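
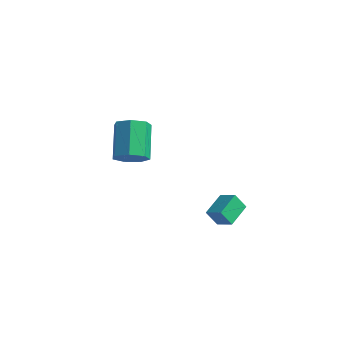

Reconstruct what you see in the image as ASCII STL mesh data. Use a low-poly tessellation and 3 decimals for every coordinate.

solid 
facet normal -0.856 0.125 -0.502
outer loop
vertex 2.806 -0.803 -3.174
vertex 2.791 0.511 -2.822
vertex 3.308 -0.582 -3.975
endloop
endfacet
facet normal 0.011 -0.966 -0.260
outer loop
vertex 4.189 -0.711 -3.458
vertex 2.806 -0.803 -3.174
vertex 3.308 -0.582 -3.975
endloop
endfacet
facet normal -0.856 0.125 -0.502
outer loop
vertex 3.308 -0.582 -3.975
vertex 2.791 0.511 -2.822
vertex 3.293 0.731 -3.623
endloop
endfacet
facet normal 0.517 0.227 -0.825
outer loop
vertex 3.293 0.731 -3.623
vertex 4.189 -0.711 -3.458
vertex 3.308 -0.582 -3.975
endloop
endfacet
facet normal -0.517 -0.227 0.825
outer loop
vertex 2.806 -0.803 -3.174
vertex 3.672 0.382 -2.305
vertex 2.791 0.511 -2.822
endloop
endfacet
facet normal 0.011 -0.966 -0.258
outer loop
vertex 3.687 -0.931 -2.657
vertex 2.806 -0.803 -3.174
vertex 4.189 -0.711 -3.458
endloop
endfacet
facet normal -0.517 -0.227 0.825
outer loop
vertex 3.687 -0.931 -2.657
vertex 3.672 0.382 -2.305
vertex 2.806 -0.803 -3.174
endloop
endfacet
facet normal -0.010 0.966 0.259
outer loop
vertex 2.791 0.511 -2.822
vertex 3.672 0.382 -2.305
vertex 3.293 0.731 -3.623
endloop
endfacet
facet normal 0.517 0.227 -0.825
outer loop
vertex 4.174 0.603 -3.106
vertex 4.189 -0.711 -3.458
vertex 3.293 0.731 -3.623
endloop
endfacet
facet normal -0.012 0.966 0.259
outer loop
vertex 3.293 0.731 -3.623
vertex 3.672 0.382 -2.305
vertex 4.174 0.603 -3.106
endloop
endfacet
facet normal 0.856 -0.125 0.502
outer loop
vertex 4.174 0.603 -3.106
vertex 3.687 -0.931 -2.657
vertex 4.189 -0.711 -3.458
endloop
endfacet
facet normal 0.856 -0.125 0.502
outer loop
vertex 3.672 0.382 -2.305
vertex 3.687 -0.931 -2.657
vertex 4.174 0.603 -3.106
endloop
endfacet
facet normal 0.414 -0.679 -0.606
outer loop
vertex -1.424 0.822 -2.273
vertex -2.164 0.257 -2.146
vertex -2.038 0.919 -2.801
endloop
endfacet
facet normal 0.512 0.725 -0.462
outer loop
vertex -1.424 0.822 -2.273
vertex -2.038 0.919 -2.801
vertex -2.295 2.248 -1.0
endloop
endfacet
facet normal 0.512 0.724 -0.462
outer loop
vertex -2.295 2.248 -1.0
vertex -2.038 0.919 -2.801
vertex -2.909 2.345 -1.529
endloop
endfacet
facet normal -0.415 0.679 0.606
outer loop
vertex -2.295 2.248 -1.0
vertex -2.909 2.345 -1.529
vertex -3.036 1.683 -0.874
endloop
endfacet
facet normal 0.415 -0.678 -0.606
outer loop
vertex -2.038 0.919 -2.801
vertex -2.164 0.257 -2.146
vertex -2.747 0.517 -2.837
endloop
endfacet
facet normal -0.268 0.545 -0.794
outer loop
vertex -2.038 0.919 -2.801
vertex -2.747 0.517 -2.837
vertex -2.909 2.345 -1.529
endloop
endfacet
facet normal -0.270 0.544 -0.794
outer loop
vertex -2.909 2.345 -1.529
vertex -2.747 0.517 -2.837
vertex -3.618 1.943 -1.564
endloop
endfacet
facet normal -0.415 0.679 0.606
outer loop
vertex -2.909 2.345 -1.529
vertex -3.618 1.943 -1.564
vertex -3.036 1.683 -0.874
endloop
endfacet
facet normal 0.415 -0.679 -0.605
outer loop
vertex -2.747 0.517 -2.837
vertex -2.164 0.257 -2.146
vertex -3.017 -0.08 -2.352
endloop
endfacet
facet normal -0.848 -0.046 -0.528
outer loop
vertex -2.747 0.517 -2.837
vertex -3.017 -0.08 -2.352
vertex -3.618 1.943 -1.564
endloop
endfacet
facet normal -0.847 -0.046 -0.529
outer loop
vertex -3.618 1.943 -1.564
vertex -3.017 -0.08 -2.352
vertex -3.888 1.346 -1.08
endloop
endfacet
facet normal -0.415 0.679 0.606
outer loop
vertex -3.618 1.943 -1.564
vertex -3.888 1.346 -1.08
vertex -3.036 1.683 -0.874
endloop
endfacet
facet normal 0.415 -0.679 -0.605
outer loop
vertex -3.017 -0.08 -2.352
vertex -2.164 0.257 -2.146
vertex -2.646 -0.424 -1.712
endloop
endfacet
facet normal -0.788 -0.601 0.134
outer loop
vertex -3.017 -0.08 -2.352
vertex -2.646 -0.424 -1.712
vertex -3.888 1.346 -1.08
endloop
endfacet
facet normal -0.788 -0.601 0.134
outer loop
vertex -3.888 1.346 -1.08
vertex -2.646 -0.424 -1.712
vertex -3.517 1.002 -0.44
endloop
endfacet
facet normal -0.415 0.679 0.606
outer loop
vertex -3.888 1.346 -1.08
vertex -3.517 1.002 -0.44
vertex -3.036 1.683 -0.874
endloop
endfacet
facet normal 0.415 -0.679 -0.605
outer loop
vertex -2.646 -0.424 -1.712
vertex -2.164 0.257 -2.146
vertex -1.912 -0.255 -1.399
endloop
endfacet
facet normal -0.135 -0.704 0.697
outer loop
vertex -2.646 -0.424 -1.712
vertex -1.912 -0.255 -1.399
vertex -3.517 1.002 -0.44
endloop
endfacet
facet normal -0.135 -0.704 0.697
outer loop
vertex -3.517 1.002 -0.44
vertex -1.912 -0.255 -1.399
vertex -2.783 1.171 -0.127
endloop
endfacet
facet normal -0.415 0.679 0.606
outer loop
vertex -3.517 1.002 -0.44
vertex -2.783 1.171 -0.127
vertex -3.036 1.683 -0.874
endloop
endfacet
facet normal 0.415 -0.679 -0.605
outer loop
vertex -1.912 -0.255 -1.399
vertex -2.164 0.257 -2.146
vertex -1.368 0.3 -1.649
endloop
endfacet
facet normal 0.620 -0.277 0.734
outer loop
vertex -1.912 -0.255 -1.399
vertex -1.368 0.3 -1.649
vertex -2.783 1.171 -0.127
endloop
endfacet
facet normal 0.619 -0.277 0.735
outer loop
vertex -2.783 1.171 -0.127
vertex -1.368 0.3 -1.649
vertex -2.239 1.726 -0.376
endloop
endfacet
facet normal -0.415 0.679 0.606
outer loop
vertex -2.783 1.171 -0.127
vertex -2.239 1.726 -0.376
vertex -3.036 1.683 -0.874
endloop
endfacet
facet normal 0.415 -0.679 -0.605
outer loop
vertex -1.368 0.3 -1.649
vertex -2.164 0.257 -2.146
vertex -1.424 0.822 -2.273
endloop
endfacet
facet normal 0.907 0.359 0.219
outer loop
vertex -1.368 0.3 -1.649
vertex -1.424 0.822 -2.273
vertex -2.239 1.726 -0.376
endloop
endfacet
facet normal 0.907 0.359 0.219
outer loop
vertex -2.239 1.726 -0.376
vertex -1.424 0.822 -2.273
vertex -2.295 2.248 -1.0
endloop
endfacet
facet normal -0.415 0.679 0.605
outer loop
vertex -2.239 1.726 -0.376
vertex -2.295 2.248 -1.0
vertex -3.036 1.683 -0.874
endloop
endfacet

endsolid


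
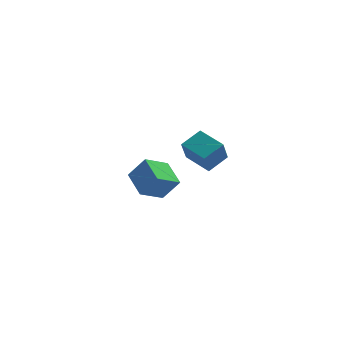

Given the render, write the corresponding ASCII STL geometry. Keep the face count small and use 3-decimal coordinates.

solid 
facet normal -0.663 0.710 0.237
outer loop
vertex 1.906 -3.72 3.147
vertex 2.915 -2.98 3.753
vertex 2.185 -3.02 1.827
endloop
endfacet
facet normal -0.726 -0.532 -0.436
outer loop
vertex 3.305 -4.22 1.427
vertex 1.906 -3.72 3.147
vertex 2.185 -3.02 1.827
endloop
endfacet
facet normal -0.663 0.710 0.237
outer loop
vertex 2.185 -3.02 1.827
vertex 2.915 -2.98 3.753
vertex 3.194 -2.28 2.433
endloop
endfacet
facet normal 0.184 0.461 -0.868
outer loop
vertex 3.194 -2.28 2.433
vertex 3.305 -4.22 1.427
vertex 2.185 -3.02 1.827
endloop
endfacet
facet normal -0.184 -0.461 0.868
outer loop
vertex 1.906 -3.72 3.147
vertex 4.035 -4.18 3.353
vertex 2.915 -2.98 3.753
endloop
endfacet
facet normal -0.726 -0.532 -0.436
outer loop
vertex 3.026 -4.92 2.747
vertex 1.906 -3.72 3.147
vertex 3.305 -4.22 1.427
endloop
endfacet
facet normal -0.184 -0.461 0.868
outer loop
vertex 3.026 -4.92 2.747
vertex 4.035 -4.18 3.353
vertex 1.906 -3.72 3.147
endloop
endfacet
facet normal 0.726 0.532 0.436
outer loop
vertex 2.915 -2.98 3.753
vertex 4.035 -4.18 3.353
vertex 3.194 -2.28 2.433
endloop
endfacet
facet normal 0.184 0.461 -0.868
outer loop
vertex 4.314 -3.48 2.033
vertex 3.305 -4.22 1.427
vertex 3.194 -2.28 2.433
endloop
endfacet
facet normal 0.726 0.532 0.436
outer loop
vertex 3.194 -2.28 2.433
vertex 4.035 -4.18 3.353
vertex 4.314 -3.48 2.033
endloop
endfacet
facet normal 0.663 -0.710 -0.237
outer loop
vertex 4.314 -3.48 2.033
vertex 3.026 -4.92 2.747
vertex 3.305 -4.22 1.427
endloop
endfacet
facet normal 0.663 -0.710 -0.237
outer loop
vertex 4.035 -4.18 3.353
vertex 3.026 -4.92 2.747
vertex 4.314 -3.48 2.033
endloop
endfacet
facet normal -0.586 0.097 -0.805
outer loop
vertex -0.799 3.204 -3.018
vertex 0.481 4.061 -3.847
vertex -0.162 1.618 -3.673
endloop
endfacet
facet normal -0.732 -0.490 0.474
outer loop
vertex 0.799 1.459 -2.353
vertex -0.799 3.204 -3.018
vertex -0.162 1.618 -3.673
endloop
endfacet
facet normal -0.586 0.097 -0.805
outer loop
vertex -0.162 1.618 -3.673
vertex 0.481 4.061 -3.847
vertex 1.118 2.475 -4.502
endloop
endfacet
facet normal 0.348 -0.866 -0.358
outer loop
vertex 1.118 2.475 -4.502
vertex 0.799 1.459 -2.353
vertex -0.162 1.618 -3.673
endloop
endfacet
facet normal -0.348 0.866 0.358
outer loop
vertex -0.799 3.204 -3.018
vertex 1.442 3.902 -2.527
vertex 0.481 4.061 -3.847
endloop
endfacet
facet normal -0.732 -0.490 0.474
outer loop
vertex 0.162 3.045 -1.698
vertex -0.799 3.204 -3.018
vertex 0.799 1.459 -2.353
endloop
endfacet
facet normal -0.348 0.866 0.358
outer loop
vertex 0.162 3.045 -1.698
vertex 1.442 3.902 -2.527
vertex -0.799 3.204 -3.018
endloop
endfacet
facet normal 0.732 0.490 -0.474
outer loop
vertex 0.481 4.061 -3.847
vertex 1.442 3.902 -2.527
vertex 1.118 2.475 -4.502
endloop
endfacet
facet normal 0.348 -0.866 -0.358
outer loop
vertex 2.079 2.316 -3.182
vertex 0.799 1.459 -2.353
vertex 1.118 2.475 -4.502
endloop
endfacet
facet normal 0.732 0.490 -0.474
outer loop
vertex 1.118 2.475 -4.502
vertex 1.442 3.902 -2.527
vertex 2.079 2.316 -3.182
endloop
endfacet
facet normal 0.586 -0.097 0.805
outer loop
vertex 2.079 2.316 -3.182
vertex 0.162 3.045 -1.698
vertex 0.799 1.459 -2.353
endloop
endfacet
facet normal 0.586 -0.097 0.805
outer loop
vertex 1.442 3.902 -2.527
vertex 0.162 3.045 -1.698
vertex 2.079 2.316 -3.182
endloop
endfacet

endsolid


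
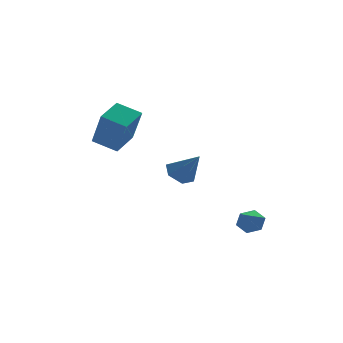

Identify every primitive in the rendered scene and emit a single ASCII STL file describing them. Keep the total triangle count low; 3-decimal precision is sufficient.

solid 
facet normal 0.518 0.602 -0.607
outer loop
vertex 3.587 -1.047 -2.085
vertex 3.284 -1.304 -2.599
vertex 3.032 -0.785 -2.299
endloop
endfacet
facet normal -0.141 0.430 0.892
outer loop
vertex 3.587 -1.047 -2.085
vertex 3.032 -0.785 -2.299
vertex 2.516 -2.196 -1.701
endloop
endfacet
facet normal 0.518 0.602 -0.607
outer loop
vertex 3.032 -0.785 -2.299
vertex 3.284 -1.304 -2.599
vertex 2.729 -1.042 -2.813
endloop
endfacet
facet normal -0.854 0.434 0.287
outer loop
vertex 3.032 -0.785 -2.299
vertex 2.729 -1.042 -2.813
vertex 2.516 -2.196 -1.701
endloop
endfacet
facet normal 0.518 0.602 -0.608
outer loop
vertex 2.729 -1.042 -2.813
vertex 3.284 -1.304 -2.599
vertex 2.98 -1.561 -3.113
endloop
endfacet
facet normal -0.897 -0.209 -0.389
outer loop
vertex 2.729 -1.042 -2.813
vertex 2.98 -1.561 -3.113
vertex 2.516 -2.196 -1.701
endloop
endfacet
facet normal 0.518 0.602 -0.608
outer loop
vertex 2.98 -1.561 -3.113
vertex 3.284 -1.304 -2.599
vertex 3.535 -1.823 -2.899
endloop
endfacet
facet normal -0.227 -0.858 -0.461
outer loop
vertex 2.98 -1.561 -3.113
vertex 3.535 -1.823 -2.899
vertex 2.516 -2.196 -1.701
endloop
endfacet
facet normal 0.518 0.602 -0.608
outer loop
vertex 3.535 -1.823 -2.899
vertex 3.284 -1.304 -2.599
vertex 3.839 -1.566 -2.385
endloop
endfacet
facet normal 0.485 -0.862 0.144
outer loop
vertex 3.535 -1.823 -2.899
vertex 3.839 -1.566 -2.385
vertex 2.516 -2.196 -1.701
endloop
endfacet
facet normal 0.518 0.602 -0.607
outer loop
vertex 3.839 -1.566 -2.385
vertex 3.284 -1.304 -2.599
vertex 3.587 -1.047 -2.085
endloop
endfacet
facet normal 0.528 -0.218 0.821
outer loop
vertex 3.839 -1.566 -2.385
vertex 3.587 -1.047 -2.085
vertex 2.516 -2.196 -1.701
endloop
endfacet
facet normal -0.740 -0.630 -0.234
outer loop
vertex -0.834 2.406 2.24
vertex -1.683 3.237 2.689
vertex -0.966 3.196 0.528
endloop
endfacet
facet normal 0.668 -0.654 -0.354
outer loop
vertex 0.123 4.123 0.871
vertex -0.834 2.406 2.24
vertex -0.966 3.196 0.528
endloop
endfacet
facet normal -0.740 -0.630 -0.234
outer loop
vertex -0.966 3.196 0.528
vertex -1.683 3.237 2.689
vertex -1.815 4.027 0.977
endloop
endfacet
facet normal -0.070 0.418 -0.906
outer loop
vertex -1.815 4.027 0.977
vertex 0.123 4.123 0.871
vertex -0.966 3.196 0.528
endloop
endfacet
facet normal 0.070 -0.418 0.906
outer loop
vertex -0.834 2.406 2.24
vertex -0.594 4.164 3.032
vertex -1.683 3.237 2.689
endloop
endfacet
facet normal 0.668 -0.654 -0.354
outer loop
vertex 0.255 3.333 2.583
vertex -0.834 2.406 2.24
vertex 0.123 4.123 0.871
endloop
endfacet
facet normal 0.070 -0.418 0.906
outer loop
vertex 0.255 3.333 2.583
vertex -0.594 4.164 3.032
vertex -0.834 2.406 2.24
endloop
endfacet
facet normal -0.668 0.654 0.354
outer loop
vertex -1.683 3.237 2.689
vertex -0.594 4.164 3.032
vertex -1.815 4.027 0.977
endloop
endfacet
facet normal -0.070 0.418 -0.906
outer loop
vertex -0.726 4.954 1.32
vertex 0.123 4.123 0.871
vertex -1.815 4.027 0.977
endloop
endfacet
facet normal -0.668 0.654 0.354
outer loop
vertex -1.815 4.027 0.977
vertex -0.594 4.164 3.032
vertex -0.726 4.954 1.32
endloop
endfacet
facet normal 0.740 0.630 0.234
outer loop
vertex -0.726 4.954 1.32
vertex 0.255 3.333 2.583
vertex 0.123 4.123 0.871
endloop
endfacet
facet normal 0.740 0.630 0.234
outer loop
vertex -0.594 4.164 3.032
vertex 0.255 3.333 2.583
vertex -0.726 4.954 1.32
endloop
endfacet
facet normal -0.362 0.521 -0.773
outer loop
vertex 2.138 2.33 -0.813
vertex 1.458 2.006 -0.713
vertex 1.627 2.655 -0.355
endloop
endfacet
facet normal 0.735 0.478 0.481
outer loop
vertex 2.138 2.33 -0.813
vertex 1.627 2.655 -0.355
vertex 2.022 1.194 0.493
endloop
endfacet
facet normal -0.361 0.521 -0.773
outer loop
vertex 1.627 2.655 -0.355
vertex 1.458 2.006 -0.713
vertex 0.946 2.331 -0.255
endloop
endfacet
facet normal -0.100 0.479 0.872
outer loop
vertex 1.627 2.655 -0.355
vertex 0.946 2.331 -0.255
vertex 2.022 1.194 0.493
endloop
endfacet
facet normal -0.361 0.521 -0.773
outer loop
vertex 0.946 2.331 -0.255
vertex 1.458 2.006 -0.713
vertex 0.778 1.683 -0.613
endloop
endfacet
facet normal -0.694 -0.202 0.691
outer loop
vertex 0.946 2.331 -0.255
vertex 0.778 1.683 -0.613
vertex 2.022 1.194 0.493
endloop
endfacet
facet normal -0.361 0.521 -0.773
outer loop
vertex 0.778 1.683 -0.613
vertex 1.458 2.006 -0.713
vertex 1.289 1.358 -1.071
endloop
endfacet
facet normal -0.454 -0.883 0.120
outer loop
vertex 0.778 1.683 -0.613
vertex 1.289 1.358 -1.071
vertex 2.022 1.194 0.493
endloop
endfacet
facet normal -0.361 0.521 -0.773
outer loop
vertex 1.289 1.358 -1.071
vertex 1.458 2.006 -0.713
vertex 1.97 1.681 -1.171
endloop
endfacet
facet normal 0.380 -0.885 -0.271
outer loop
vertex 1.289 1.358 -1.071
vertex 1.97 1.681 -1.171
vertex 2.022 1.194 0.493
endloop
endfacet
facet normal -0.362 0.520 -0.774
outer loop
vertex 1.97 1.681 -1.171
vertex 1.458 2.006 -0.713
vertex 2.138 2.33 -0.813
endloop
endfacet
facet normal 0.975 -0.203 -0.090
outer loop
vertex 1.97 1.681 -1.171
vertex 2.138 2.33 -0.813
vertex 2.022 1.194 0.493
endloop
endfacet

endsolid


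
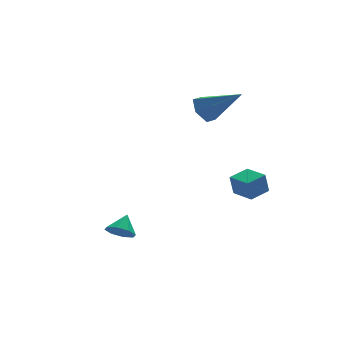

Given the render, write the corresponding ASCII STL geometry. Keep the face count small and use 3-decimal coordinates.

solid 
facet normal -0.497 -0.554 -0.668
outer loop
vertex -1.601 -1.461 -3.346
vertex -2.149 -1.028 -3.297
vertex -1.576 -1.058 -3.699
endloop
endfacet
facet normal 0.998 -0.012 0.057
outer loop
vertex -1.601 -1.461 -3.346
vertex -1.576 -1.058 -3.699
vertex -1.631 -0.452 -2.603
endloop
endfacet
facet normal -0.498 -0.553 -0.668
outer loop
vertex -1.576 -1.058 -3.699
vertex -2.149 -1.028 -3.297
vertex -1.886 -0.638 -3.816
endloop
endfacet
facet normal 0.811 0.528 -0.251
outer loop
vertex -1.576 -1.058 -3.699
vertex -1.886 -0.638 -3.816
vertex -1.631 -0.452 -2.603
endloop
endfacet
facet normal -0.497 -0.554 -0.668
outer loop
vertex -1.886 -0.638 -3.816
vertex -2.149 -1.028 -3.297
vertex -2.351 -0.446 -3.629
endloop
endfacet
facet normal 0.301 0.931 -0.206
outer loop
vertex -1.886 -0.638 -3.816
vertex -2.351 -0.446 -3.629
vertex -1.631 -0.452 -2.603
endloop
endfacet
facet normal -0.498 -0.554 -0.667
outer loop
vertex -2.351 -0.446 -3.629
vertex -2.149 -1.028 -3.297
vertex -2.696 -0.595 -3.248
endloop
endfacet
facet normal -0.230 0.959 0.167
outer loop
vertex -2.351 -0.446 -3.629
vertex -2.696 -0.595 -3.248
vertex -1.631 -0.452 -2.603
endloop
endfacet
facet normal -0.498 -0.553 -0.668
outer loop
vertex -2.696 -0.595 -3.248
vertex -2.149 -1.028 -3.297
vertex -2.721 -0.998 -2.896
endloop
endfacet
facet normal -0.473 0.596 0.649
outer loop
vertex -2.696 -0.595 -3.248
vertex -2.721 -0.998 -2.896
vertex -1.631 -0.452 -2.603
endloop
endfacet
facet normal -0.497 -0.553 -0.668
outer loop
vertex -2.721 -0.998 -2.896
vertex -2.149 -1.028 -3.297
vertex -2.411 -1.418 -2.779
endloop
endfacet
facet normal -0.285 0.056 0.957
outer loop
vertex -2.721 -0.998 -2.896
vertex -2.411 -1.418 -2.779
vertex -1.631 -0.452 -2.603
endloop
endfacet
facet normal -0.497 -0.554 -0.668
outer loop
vertex -2.411 -1.418 -2.779
vertex -2.149 -1.028 -3.297
vertex -1.947 -1.61 -2.965
endloop
endfacet
facet normal 0.222 -0.346 0.912
outer loop
vertex -2.411 -1.418 -2.779
vertex -1.947 -1.61 -2.965
vertex -1.631 -0.452 -2.603
endloop
endfacet
facet normal -0.497 -0.554 -0.668
outer loop
vertex -1.947 -1.61 -2.965
vertex -2.149 -1.028 -3.297
vertex -1.601 -1.461 -3.346
endloop
endfacet
facet normal 0.755 -0.374 0.539
outer loop
vertex -1.947 -1.61 -2.965
vertex -1.601 -1.461 -3.346
vertex -1.631 -0.452 -2.603
endloop
endfacet
facet normal -0.920 -0.335 -0.203
outer loop
vertex 2.926 -2.716 -0.475
vertex 2.545 -1.653 -0.505
vertex 3.128 -2.673 -1.463
endloop
endfacet
facet normal 0.338 -0.941 0.028
outer loop
vertex 4.075 -2.327 -1.255
vertex 2.926 -2.716 -0.475
vertex 3.128 -2.673 -1.463
endloop
endfacet
facet normal -0.920 -0.336 -0.202
outer loop
vertex 3.128 -2.673 -1.463
vertex 2.545 -1.653 -0.505
vertex 2.747 -1.61 -1.494
endloop
endfacet
facet normal 0.199 0.043 -0.979
outer loop
vertex 2.747 -1.61 -1.494
vertex 4.075 -2.327 -1.255
vertex 3.128 -2.673 -1.463
endloop
endfacet
facet normal -0.199 -0.044 0.979
outer loop
vertex 2.926 -2.716 -0.475
vertex 3.492 -1.307 -0.297
vertex 2.545 -1.653 -0.505
endloop
endfacet
facet normal 0.338 -0.941 0.028
outer loop
vertex 3.873 -2.37 -0.266
vertex 2.926 -2.716 -0.475
vertex 4.075 -2.327 -1.255
endloop
endfacet
facet normal -0.200 -0.043 0.979
outer loop
vertex 3.873 -2.37 -0.266
vertex 3.492 -1.307 -0.297
vertex 2.926 -2.716 -0.475
endloop
endfacet
facet normal -0.338 0.941 -0.028
outer loop
vertex 2.545 -1.653 -0.505
vertex 3.492 -1.307 -0.297
vertex 2.747 -1.61 -1.494
endloop
endfacet
facet normal 0.200 0.044 -0.979
outer loop
vertex 3.694 -1.264 -1.285
vertex 4.075 -2.327 -1.255
vertex 2.747 -1.61 -1.494
endloop
endfacet
facet normal -0.338 0.941 -0.028
outer loop
vertex 2.747 -1.61 -1.494
vertex 3.492 -1.307 -0.297
vertex 3.694 -1.264 -1.285
endloop
endfacet
facet normal 0.920 0.335 0.202
outer loop
vertex 3.694 -1.264 -1.285
vertex 3.873 -2.37 -0.266
vertex 4.075 -2.327 -1.255
endloop
endfacet
facet normal 0.920 0.336 0.203
outer loop
vertex 3.492 -1.307 -0.297
vertex 3.873 -2.37 -0.266
vertex 3.694 -1.264 -1.285
endloop
endfacet
facet normal -0.613 0.554 -0.564
outer loop
vertex 3.172 1.658 1.519
vertex 2.683 1.765 2.156
vertex 3.285 2.288 2.015
endloop
endfacet
facet normal 0.931 0.107 -0.348
outer loop
vertex 3.172 1.658 1.519
vertex 3.285 2.288 2.015
vertex 3.977 0.595 3.344
endloop
endfacet
facet normal -0.613 0.555 -0.562
outer loop
vertex 3.285 2.288 2.015
vertex 2.683 1.765 2.156
vertex 2.797 2.394 2.652
endloop
endfacet
facet normal 0.677 0.605 0.418
outer loop
vertex 3.285 2.288 2.015
vertex 2.797 2.394 2.652
vertex 3.977 0.595 3.344
endloop
endfacet
facet normal -0.613 0.555 -0.563
outer loop
vertex 2.797 2.394 2.652
vertex 2.683 1.765 2.156
vertex 2.194 1.871 2.793
endloop
endfacet
facet normal -0.060 0.324 0.944
outer loop
vertex 2.797 2.394 2.652
vertex 2.194 1.871 2.793
vertex 3.977 0.595 3.344
endloop
endfacet
facet normal -0.613 0.554 -0.563
outer loop
vertex 2.194 1.871 2.793
vertex 2.683 1.765 2.156
vertex 2.081 1.241 2.296
endloop
endfacet
facet normal -0.544 -0.457 0.703
outer loop
vertex 2.194 1.871 2.793
vertex 2.081 1.241 2.296
vertex 3.977 0.595 3.344
endloop
endfacet
facet normal -0.613 0.554 -0.563
outer loop
vertex 2.081 1.241 2.296
vertex 2.683 1.765 2.156
vertex 2.57 1.135 1.659
endloop
endfacet
facet normal -0.290 -0.955 -0.064
outer loop
vertex 2.081 1.241 2.296
vertex 2.57 1.135 1.659
vertex 3.977 0.595 3.344
endloop
endfacet
facet normal -0.613 0.554 -0.563
outer loop
vertex 2.57 1.135 1.659
vertex 2.683 1.765 2.156
vertex 3.172 1.658 1.519
endloop
endfacet
facet normal 0.447 -0.673 -0.589
outer loop
vertex 2.57 1.135 1.659
vertex 3.172 1.658 1.519
vertex 3.977 0.595 3.344
endloop
endfacet

endsolid


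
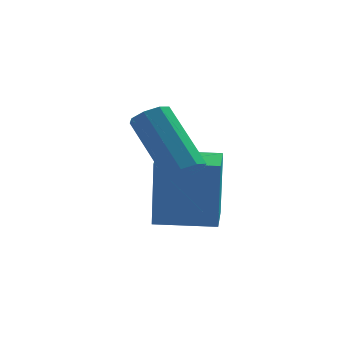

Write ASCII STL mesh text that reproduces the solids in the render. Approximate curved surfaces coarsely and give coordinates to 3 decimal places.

solid 
facet normal 0.446 -0.506 -0.738
outer loop
vertex -1.154 -4.329 0.854
vertex -1.389 -4.045 0.517
vertex -0.954 -4.017 0.761
endloop
endfacet
facet normal 0.725 -0.277 0.630
outer loop
vertex -1.154 -4.329 0.854
vertex -0.954 -4.017 0.761
vertex -1.996 -3.379 2.241
endloop
endfacet
facet normal 0.726 -0.276 0.630
outer loop
vertex -1.996 -3.379 2.241
vertex -0.954 -4.017 0.761
vertex -1.796 -3.066 2.148
endloop
endfacet
facet normal -0.449 0.506 0.737
outer loop
vertex -1.996 -3.379 2.241
vertex -1.796 -3.066 2.148
vertex -2.231 -3.095 1.903
endloop
endfacet
facet normal 0.447 -0.506 -0.738
outer loop
vertex -0.954 -4.017 0.761
vertex -1.389 -4.045 0.517
vertex -1.009 -3.721 0.525
endloop
endfacet
facet normal 0.883 0.382 0.274
outer loop
vertex -0.954 -4.017 0.761
vertex -1.009 -3.721 0.525
vertex -1.796 -3.066 2.148
endloop
endfacet
facet normal 0.883 0.382 0.274
outer loop
vertex -1.796 -3.066 2.148
vertex -1.009 -3.721 0.525
vertex -1.851 -2.77 1.912
endloop
endfacet
facet normal -0.449 0.505 0.737
outer loop
vertex -1.796 -3.066 2.148
vertex -1.851 -2.77 1.912
vertex -2.231 -3.095 1.903
endloop
endfacet
facet normal 0.447 -0.507 -0.737
outer loop
vertex -1.009 -3.721 0.525
vertex -1.389 -4.045 0.517
vertex -1.286 -3.615 0.284
endloop
endfacet
facet normal 0.523 0.817 -0.242
outer loop
vertex -1.009 -3.721 0.525
vertex -1.286 -3.615 0.284
vertex -1.851 -2.77 1.912
endloop
endfacet
facet normal 0.523 0.817 -0.242
outer loop
vertex -1.851 -2.77 1.912
vertex -1.286 -3.615 0.284
vertex -2.128 -2.664 1.671
endloop
endfacet
facet normal -0.449 0.504 0.738
outer loop
vertex -1.851 -2.77 1.912
vertex -2.128 -2.664 1.671
vertex -2.231 -3.095 1.903
endloop
endfacet
facet normal 0.448 -0.507 -0.737
outer loop
vertex -1.286 -3.615 0.284
vertex -1.389 -4.045 0.517
vertex -1.624 -3.761 0.179
endloop
endfacet
facet normal -0.143 0.774 -0.617
outer loop
vertex -1.286 -3.615 0.284
vertex -1.624 -3.761 0.179
vertex -2.128 -2.664 1.671
endloop
endfacet
facet normal -0.145 0.773 -0.617
outer loop
vertex -2.128 -2.664 1.671
vertex -1.624 -3.761 0.179
vertex -2.466 -2.811 1.566
endloop
endfacet
facet normal -0.449 0.504 0.738
outer loop
vertex -2.128 -2.664 1.671
vertex -2.466 -2.811 1.566
vertex -2.231 -3.095 1.903
endloop
endfacet
facet normal 0.449 -0.506 -0.737
outer loop
vertex -1.624 -3.761 0.179
vertex -1.389 -4.045 0.517
vertex -1.824 -4.074 0.272
endloop
endfacet
facet normal -0.726 0.277 -0.630
outer loop
vertex -1.624 -3.761 0.179
vertex -1.824 -4.074 0.272
vertex -2.466 -2.811 1.566
endloop
endfacet
facet normal -0.725 0.277 -0.630
outer loop
vertex -2.466 -2.811 1.566
vertex -1.824 -4.074 0.272
vertex -2.666 -3.123 1.659
endloop
endfacet
facet normal -0.446 0.506 0.738
outer loop
vertex -2.466 -2.811 1.566
vertex -2.666 -3.123 1.659
vertex -2.231 -3.095 1.903
endloop
endfacet
facet normal 0.449 -0.505 -0.737
outer loop
vertex -1.824 -4.074 0.272
vertex -1.389 -4.045 0.517
vertex -1.769 -4.37 0.508
endloop
endfacet
facet normal -0.883 -0.382 -0.274
outer loop
vertex -1.824 -4.074 0.272
vertex -1.769 -4.37 0.508
vertex -2.666 -3.123 1.659
endloop
endfacet
facet normal -0.883 -0.382 -0.274
outer loop
vertex -2.666 -3.123 1.659
vertex -1.769 -4.37 0.508
vertex -2.611 -3.419 1.895
endloop
endfacet
facet normal -0.447 0.506 0.738
outer loop
vertex -2.666 -3.123 1.659
vertex -2.611 -3.419 1.895
vertex -2.231 -3.095 1.903
endloop
endfacet
facet normal 0.449 -0.504 -0.738
outer loop
vertex -1.769 -4.37 0.508
vertex -1.389 -4.045 0.517
vertex -1.492 -4.476 0.749
endloop
endfacet
facet normal -0.523 -0.817 0.242
outer loop
vertex -1.769 -4.37 0.508
vertex -1.492 -4.476 0.749
vertex -2.611 -3.419 1.895
endloop
endfacet
facet normal -0.523 -0.817 0.242
outer loop
vertex -2.611 -3.419 1.895
vertex -1.492 -4.476 0.749
vertex -2.334 -3.525 2.136
endloop
endfacet
facet normal -0.447 0.507 0.737
outer loop
vertex -2.611 -3.419 1.895
vertex -2.334 -3.525 2.136
vertex -2.231 -3.095 1.903
endloop
endfacet
facet normal 0.449 -0.504 -0.738
outer loop
vertex -1.492 -4.476 0.749
vertex -1.389 -4.045 0.517
vertex -1.154 -4.329 0.854
endloop
endfacet
facet normal 0.144 -0.773 0.618
outer loop
vertex -1.492 -4.476 0.749
vertex -1.154 -4.329 0.854
vertex -2.334 -3.525 2.136
endloop
endfacet
facet normal 0.143 -0.774 0.617
outer loop
vertex -2.334 -3.525 2.136
vertex -1.154 -4.329 0.854
vertex -1.996 -3.379 2.241
endloop
endfacet
facet normal -0.448 0.507 0.737
outer loop
vertex -2.334 -3.525 2.136
vertex -1.996 -3.379 2.241
vertex -2.231 -3.095 1.903
endloop
endfacet
facet normal -0.999 0.038 0.025
outer loop
vertex -2.142 -3.157 0.443
vertex -2.1 -2.048 0.454
vertex -2.188 -3.137 -1.437
endloop
endfacet
facet normal -0.037 -0.999 -0.010
outer loop
vertex -0.7 -3.192 -1.474
vertex -2.142 -3.157 0.443
vertex -2.188 -3.137 -1.437
endloop
endfacet
facet normal -0.999 0.037 0.025
outer loop
vertex -2.188 -3.137 -1.437
vertex -2.1 -2.048 0.454
vertex -2.147 -2.028 -1.425
endloop
endfacet
facet normal -0.024 0.012 -1.000
outer loop
vertex -2.147 -2.028 -1.425
vertex -0.7 -3.192 -1.474
vertex -2.188 -3.137 -1.437
endloop
endfacet
facet normal 0.024 -0.011 1.000
outer loop
vertex -2.142 -3.157 0.443
vertex -0.612 -2.103 0.417
vertex -2.1 -2.048 0.454
endloop
endfacet
facet normal -0.037 -0.999 -0.010
outer loop
vertex -0.653 -3.212 0.405
vertex -2.142 -3.157 0.443
vertex -0.7 -3.192 -1.474
endloop
endfacet
facet normal 0.025 -0.012 1.000
outer loop
vertex -0.653 -3.212 0.405
vertex -0.612 -2.103 0.417
vertex -2.142 -3.157 0.443
endloop
endfacet
facet normal 0.037 0.999 0.010
outer loop
vertex -2.1 -2.048 0.454
vertex -0.612 -2.103 0.417
vertex -2.147 -2.028 -1.425
endloop
endfacet
facet normal -0.025 0.011 -1.000
outer loop
vertex -0.658 -2.083 -1.463
vertex -0.7 -3.192 -1.474
vertex -2.147 -2.028 -1.425
endloop
endfacet
facet normal 0.037 0.999 0.010
outer loop
vertex -2.147 -2.028 -1.425
vertex -0.612 -2.103 0.417
vertex -0.658 -2.083 -1.463
endloop
endfacet
facet normal 0.999 -0.038 -0.025
outer loop
vertex -0.658 -2.083 -1.463
vertex -0.653 -3.212 0.405
vertex -0.7 -3.192 -1.474
endloop
endfacet
facet normal 0.999 -0.037 -0.025
outer loop
vertex -0.612 -2.103 0.417
vertex -0.653 -3.212 0.405
vertex -0.658 -2.083 -1.463
endloop
endfacet

endsolid


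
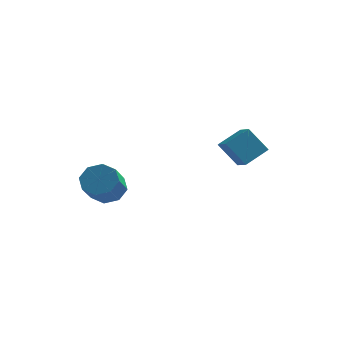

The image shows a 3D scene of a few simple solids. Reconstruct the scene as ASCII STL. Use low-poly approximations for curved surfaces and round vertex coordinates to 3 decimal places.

solid 
facet normal -0.510 0.763 -0.398
outer loop
vertex 3.158 3.253 0.103
vertex 4.114 3.242 -1.143
vertex 2.271 2.309 -0.571
endloop
endfacet
facet normal -0.610 0.007 0.793
outer loop
vertex 2.826 1.478 -0.137
vertex 3.158 3.253 0.103
vertex 2.271 2.309 -0.571
endloop
endfacet
facet normal -0.510 0.763 -0.397
outer loop
vertex 2.271 2.309 -0.571
vertex 4.114 3.242 -1.143
vertex 3.227 2.299 -1.816
endloop
endfacet
facet normal -0.608 -0.647 -0.461
outer loop
vertex 3.227 2.299 -1.816
vertex 2.826 1.478 -0.137
vertex 2.271 2.309 -0.571
endloop
endfacet
facet normal 0.608 0.647 0.461
outer loop
vertex 3.158 3.253 0.103
vertex 4.669 2.411 -0.709
vertex 4.114 3.242 -1.143
endloop
endfacet
facet normal -0.609 0.007 0.793
outer loop
vertex 3.713 2.421 0.536
vertex 3.158 3.253 0.103
vertex 2.826 1.478 -0.137
endloop
endfacet
facet normal 0.608 0.646 0.462
outer loop
vertex 3.713 2.421 0.536
vertex 4.669 2.411 -0.709
vertex 3.158 3.253 0.103
endloop
endfacet
facet normal 0.609 -0.007 -0.793
outer loop
vertex 4.114 3.242 -1.143
vertex 4.669 2.411 -0.709
vertex 3.227 2.299 -1.816
endloop
endfacet
facet normal -0.608 -0.646 -0.461
outer loop
vertex 3.782 1.467 -1.383
vertex 2.826 1.478 -0.137
vertex 3.227 2.299 -1.816
endloop
endfacet
facet normal 0.609 -0.006 -0.793
outer loop
vertex 3.227 2.299 -1.816
vertex 4.669 2.411 -0.709
vertex 3.782 1.467 -1.383
endloop
endfacet
facet normal 0.510 -0.763 0.398
outer loop
vertex 3.782 1.467 -1.383
vertex 3.713 2.421 0.536
vertex 2.826 1.478 -0.137
endloop
endfacet
facet normal 0.510 -0.763 0.398
outer loop
vertex 4.669 2.411 -0.709
vertex 3.713 2.421 0.536
vertex 3.782 1.467 -1.383
endloop
endfacet
facet normal 0.036 0.754 -0.656
outer loop
vertex -1.365 -2.075 -2.627
vertex -2.021 -1.616 -2.135
vertex -1.082 -1.649 -2.122
endloop
endfacet
facet normal 0.919 -0.283 -0.276
outer loop
vertex -1.365 -2.075 -2.627
vertex -1.082 -1.649 -2.122
vertex -1.423 -3.304 -1.557
endloop
endfacet
facet normal 0.918 -0.284 -0.277
outer loop
vertex -1.423 -3.304 -1.557
vertex -1.082 -1.649 -2.122
vertex -1.139 -2.877 -1.052
endloop
endfacet
facet normal -0.036 -0.753 0.657
outer loop
vertex -1.423 -3.304 -1.557
vertex -1.139 -2.877 -1.052
vertex -2.079 -2.844 -1.065
endloop
endfacet
facet normal 0.036 0.753 -0.657
outer loop
vertex -1.082 -1.649 -2.122
vertex -2.021 -1.616 -2.135
vertex -1.349 -1.203 -1.625
endloop
endfacet
facet normal 0.928 0.220 0.301
outer loop
vertex -1.082 -1.649 -2.122
vertex -1.349 -1.203 -1.625
vertex -1.139 -2.877 -1.052
endloop
endfacet
facet normal 0.928 0.219 0.301
outer loop
vertex -1.139 -2.877 -1.052
vertex -1.349 -1.203 -1.625
vertex -1.406 -2.431 -0.554
endloop
endfacet
facet normal -0.036 -0.754 0.656
outer loop
vertex -1.139 -2.877 -1.052
vertex -1.406 -2.431 -0.554
vertex -2.079 -2.844 -1.065
endloop
endfacet
facet normal 0.035 0.754 -0.656
outer loop
vertex -1.349 -1.203 -1.625
vertex -2.021 -1.616 -2.135
vertex -2.01 -0.999 -1.426
endloop
endfacet
facet normal 0.394 0.594 0.702
outer loop
vertex -1.349 -1.203 -1.625
vertex -2.01 -0.999 -1.426
vertex -1.406 -2.431 -0.554
endloop
endfacet
facet normal 0.393 0.593 0.702
outer loop
vertex -1.406 -2.431 -0.554
vertex -2.01 -0.999 -1.426
vertex -2.067 -2.227 -0.356
endloop
endfacet
facet normal -0.036 -0.754 0.656
outer loop
vertex -1.406 -2.431 -0.554
vertex -2.067 -2.227 -0.356
vertex -2.079 -2.844 -1.065
endloop
endfacet
facet normal 0.036 0.754 -0.656
outer loop
vertex -2.01 -0.999 -1.426
vertex -2.021 -1.616 -2.135
vertex -2.677 -1.156 -1.643
endloop
endfacet
facet normal -0.371 0.620 0.692
outer loop
vertex -2.01 -0.999 -1.426
vertex -2.677 -1.156 -1.643
vertex -2.067 -2.227 -0.356
endloop
endfacet
facet normal -0.371 0.620 0.692
outer loop
vertex -2.067 -2.227 -0.356
vertex -2.677 -1.156 -1.643
vertex -2.735 -2.385 -0.573
endloop
endfacet
facet normal -0.035 -0.754 0.656
outer loop
vertex -2.067 -2.227 -0.356
vertex -2.735 -2.385 -0.573
vertex -2.079 -2.844 -1.065
endloop
endfacet
facet normal 0.036 0.753 -0.657
outer loop
vertex -2.677 -1.156 -1.643
vertex -2.021 -1.616 -2.135
vertex -2.961 -1.583 -2.148
endloop
endfacet
facet normal -0.918 0.284 0.276
outer loop
vertex -2.677 -1.156 -1.643
vertex -2.961 -1.583 -2.148
vertex -2.735 -2.385 -0.573
endloop
endfacet
facet normal -0.919 0.283 0.276
outer loop
vertex -2.735 -2.385 -0.573
vertex -2.961 -1.583 -2.148
vertex -3.018 -2.811 -1.078
endloop
endfacet
facet normal -0.036 -0.754 0.656
outer loop
vertex -2.735 -2.385 -0.573
vertex -3.018 -2.811 -1.078
vertex -2.079 -2.844 -1.065
endloop
endfacet
facet normal 0.036 0.754 -0.656
outer loop
vertex -2.961 -1.583 -2.148
vertex -2.021 -1.616 -2.135
vertex -2.694 -2.029 -2.646
endloop
endfacet
facet normal -0.928 -0.219 -0.301
outer loop
vertex -2.961 -1.583 -2.148
vertex -2.694 -2.029 -2.646
vertex -3.018 -2.811 -1.078
endloop
endfacet
facet normal -0.928 -0.220 -0.301
outer loop
vertex -3.018 -2.811 -1.078
vertex -2.694 -2.029 -2.646
vertex -2.751 -3.257 -1.575
endloop
endfacet
facet normal -0.036 -0.753 0.657
outer loop
vertex -3.018 -2.811 -1.078
vertex -2.751 -3.257 -1.575
vertex -2.079 -2.844 -1.065
endloop
endfacet
facet normal 0.036 0.754 -0.656
outer loop
vertex -2.694 -2.029 -2.646
vertex -2.021 -1.616 -2.135
vertex -2.033 -2.233 -2.844
endloop
endfacet
facet normal -0.393 -0.594 -0.702
outer loop
vertex -2.694 -2.029 -2.646
vertex -2.033 -2.233 -2.844
vertex -2.751 -3.257 -1.575
endloop
endfacet
facet normal -0.394 -0.593 -0.702
outer loop
vertex -2.751 -3.257 -1.575
vertex -2.033 -2.233 -2.844
vertex -2.09 -3.461 -1.774
endloop
endfacet
facet normal -0.035 -0.754 0.656
outer loop
vertex -2.751 -3.257 -1.575
vertex -2.09 -3.461 -1.774
vertex -2.079 -2.844 -1.065
endloop
endfacet
facet normal 0.035 0.754 -0.656
outer loop
vertex -2.033 -2.233 -2.844
vertex -2.021 -1.616 -2.135
vertex -1.365 -2.075 -2.627
endloop
endfacet
facet normal 0.371 -0.620 -0.691
outer loop
vertex -2.033 -2.233 -2.844
vertex -1.365 -2.075 -2.627
vertex -2.09 -3.461 -1.774
endloop
endfacet
facet normal 0.371 -0.620 -0.692
outer loop
vertex -2.09 -3.461 -1.774
vertex -1.365 -2.075 -2.627
vertex -1.423 -3.304 -1.557
endloop
endfacet
facet normal -0.036 -0.754 0.656
outer loop
vertex -2.09 -3.461 -1.774
vertex -1.423 -3.304 -1.557
vertex -2.079 -2.844 -1.065
endloop
endfacet

endsolid


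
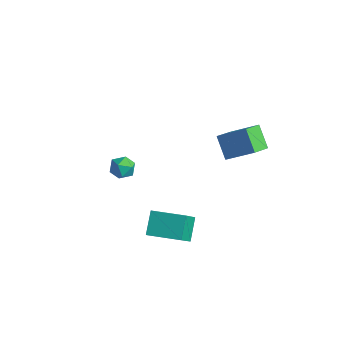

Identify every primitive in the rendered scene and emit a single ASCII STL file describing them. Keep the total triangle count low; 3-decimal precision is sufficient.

solid 
facet normal -0.893 -0.443 -0.082
outer loop
vertex 2.425 -4.035 0.37
vertex 1.984 -2.877 -1.096
vertex 2.972 -4.97 -0.533
endloop
endfacet
facet normal 0.230 -0.603 0.764
outer loop
vertex 4.596 -4.163 -0.384
vertex 2.425 -4.035 0.37
vertex 2.972 -4.97 -0.533
endloop
endfacet
facet normal -0.893 -0.443 -0.082
outer loop
vertex 2.972 -4.97 -0.533
vertex 1.984 -2.877 -1.096
vertex 2.531 -3.812 -1.999
endloop
endfacet
facet normal 0.388 -0.663 -0.640
outer loop
vertex 2.531 -3.812 -1.999
vertex 4.596 -4.163 -0.384
vertex 2.972 -4.97 -0.533
endloop
endfacet
facet normal -0.388 0.663 0.640
outer loop
vertex 2.425 -4.035 0.37
vertex 3.608 -2.07 -0.947
vertex 1.984 -2.877 -1.096
endloop
endfacet
facet normal 0.230 -0.603 0.764
outer loop
vertex 4.049 -3.228 0.519
vertex 2.425 -4.035 0.37
vertex 4.596 -4.163 -0.384
endloop
endfacet
facet normal -0.388 0.663 0.640
outer loop
vertex 4.049 -3.228 0.519
vertex 3.608 -2.07 -0.947
vertex 2.425 -4.035 0.37
endloop
endfacet
facet normal -0.230 0.603 -0.764
outer loop
vertex 1.984 -2.877 -1.096
vertex 3.608 -2.07 -0.947
vertex 2.531 -3.812 -1.999
endloop
endfacet
facet normal 0.388 -0.663 -0.640
outer loop
vertex 4.155 -3.005 -1.85
vertex 4.596 -4.163 -0.384
vertex 2.531 -3.812 -1.999
endloop
endfacet
facet normal -0.230 0.603 -0.764
outer loop
vertex 2.531 -3.812 -1.999
vertex 3.608 -2.07 -0.947
vertex 4.155 -3.005 -1.85
endloop
endfacet
facet normal 0.893 0.443 0.082
outer loop
vertex 4.155 -3.005 -1.85
vertex 4.049 -3.228 0.519
vertex 4.596 -4.163 -0.384
endloop
endfacet
facet normal 0.893 0.443 0.082
outer loop
vertex 3.608 -2.07 -0.947
vertex 4.049 -3.228 0.519
vertex 4.155 -3.005 -1.85
endloop
endfacet
facet normal 0.445 0.656 0.609
outer loop
vertex -1.719 -0.912 -1.095
vertex -2.037 -1.259 -0.489
vertex -1.35 -1.487 -0.745
endloop
endfacet
facet normal 0.835 0.549 0.022
outer loop
vertex -1.719 -0.912 -1.095
vertex -1.35 -1.487 -0.745
vertex -1.357 -1.446 -1.512
endloop
endfacet
facet normal 0.434 0.719 -0.544
outer loop
vertex -1.719 -0.912 -1.095
vertex -1.357 -1.446 -1.512
vertex -2.048 -1.193 -1.729
endloop
endfacet
facet normal -0.204 0.930 -0.306
outer loop
vertex -1.719 -0.912 -1.095
vertex -2.048 -1.193 -1.729
vertex -2.469 -1.077 -1.097
endloop
endfacet
facet normal -0.197 0.892 0.407
outer loop
vertex -1.719 -0.912 -1.095
vertex -2.469 -1.077 -1.097
vertex -2.037 -1.259 -0.489
endloop
endfacet
facet normal 0.989 -0.146 -0.017
outer loop
vertex -1.357 -1.446 -1.512
vertex -1.35 -1.487 -0.745
vertex -1.451 -2.123 -1.163
endloop
endfacet
facet normal 0.357 0.026 0.934
outer loop
vertex -1.35 -1.487 -0.745
vertex -2.037 -1.259 -0.489
vertex -1.872 -2.007 -0.531
endloop
endfacet
facet normal -0.682 0.408 0.607
outer loop
vertex -2.037 -1.259 -0.489
vertex -2.469 -1.077 -1.097
vertex -2.563 -1.754 -0.748
endloop
endfacet
facet normal -0.692 0.470 -0.548
outer loop
vertex -2.469 -1.077 -1.097
vertex -2.048 -1.193 -1.729
vertex -2.57 -1.713 -1.515
endloop
endfacet
facet normal 0.339 0.127 -0.932
outer loop
vertex -2.048 -1.193 -1.729
vertex -1.357 -1.446 -1.512
vertex -1.883 -1.941 -1.771
endloop
endfacet
facet normal 0.204 -0.930 0.306
outer loop
vertex -2.201 -2.288 -1.165
vertex -1.451 -2.123 -1.163
vertex -1.872 -2.007 -0.531
endloop
endfacet
facet normal -0.434 -0.719 0.544
outer loop
vertex -2.201 -2.288 -1.165
vertex -1.872 -2.007 -0.531
vertex -2.563 -1.754 -0.748
endloop
endfacet
facet normal -0.835 -0.549 -0.022
outer loop
vertex -2.201 -2.288 -1.165
vertex -2.563 -1.754 -0.748
vertex -2.57 -1.713 -1.515
endloop
endfacet
facet normal -0.445 -0.656 -0.609
outer loop
vertex -2.201 -2.288 -1.165
vertex -2.57 -1.713 -1.515
vertex -1.883 -1.941 -1.771
endloop
endfacet
facet normal 0.197 -0.892 -0.407
outer loop
vertex -2.201 -2.288 -1.165
vertex -1.883 -1.941 -1.771
vertex -1.451 -2.123 -1.163
endloop
endfacet
facet normal 0.692 -0.470 0.548
outer loop
vertex -1.872 -2.007 -0.531
vertex -1.451 -2.123 -1.163
vertex -1.35 -1.487 -0.745
endloop
endfacet
facet normal -0.339 -0.127 0.932
outer loop
vertex -2.563 -1.754 -0.748
vertex -1.872 -2.007 -0.531
vertex -2.037 -1.259 -0.489
endloop
endfacet
facet normal -0.989 0.146 0.017
outer loop
vertex -2.57 -1.713 -1.515
vertex -2.563 -1.754 -0.748
vertex -2.469 -1.077 -1.097
endloop
endfacet
facet normal -0.357 -0.026 -0.934
outer loop
vertex -1.883 -1.941 -1.771
vertex -2.57 -1.713 -1.515
vertex -2.048 -1.193 -1.729
endloop
endfacet
facet normal 0.682 -0.408 -0.607
outer loop
vertex -1.451 -2.123 -1.163
vertex -1.883 -1.941 -1.771
vertex -1.357 -1.446 -1.512
endloop
endfacet
facet normal -0.728 -0.407 -0.552
outer loop
vertex 1.714 1.609 1.792
vertex 1.543 2.858 1.095
vertex 2.707 1.188 0.793
endloop
endfacet
facet normal 0.119 -0.867 0.484
outer loop
vertex 4.017 1.922 1.785
vertex 1.714 1.609 1.792
vertex 2.707 1.188 0.793
endloop
endfacet
facet normal -0.728 -0.408 -0.551
outer loop
vertex 2.707 1.188 0.793
vertex 1.543 2.858 1.095
vertex 2.536 2.436 0.096
endloop
endfacet
facet normal 0.675 -0.287 -0.679
outer loop
vertex 2.536 2.436 0.096
vertex 4.017 1.922 1.785
vertex 2.707 1.188 0.793
endloop
endfacet
facet normal -0.675 0.287 0.680
outer loop
vertex 1.714 1.609 1.792
vertex 2.853 3.592 2.087
vertex 1.543 2.858 1.095
endloop
endfacet
facet normal 0.119 -0.867 0.485
outer loop
vertex 3.024 2.344 2.784
vertex 1.714 1.609 1.792
vertex 4.017 1.922 1.785
endloop
endfacet
facet normal -0.675 0.287 0.679
outer loop
vertex 3.024 2.344 2.784
vertex 2.853 3.592 2.087
vertex 1.714 1.609 1.792
endloop
endfacet
facet normal -0.119 0.867 -0.484
outer loop
vertex 1.543 2.858 1.095
vertex 2.853 3.592 2.087
vertex 2.536 2.436 0.096
endloop
endfacet
facet normal 0.675 -0.287 -0.679
outer loop
vertex 3.846 3.171 1.088
vertex 4.017 1.922 1.785
vertex 2.536 2.436 0.096
endloop
endfacet
facet normal -0.120 0.867 -0.484
outer loop
vertex 2.536 2.436 0.096
vertex 2.853 3.592 2.087
vertex 3.846 3.171 1.088
endloop
endfacet
facet normal 0.728 0.407 0.551
outer loop
vertex 3.846 3.171 1.088
vertex 3.024 2.344 2.784
vertex 4.017 1.922 1.785
endloop
endfacet
facet normal 0.728 0.408 0.552
outer loop
vertex 2.853 3.592 2.087
vertex 3.024 2.344 2.784
vertex 3.846 3.171 1.088
endloop
endfacet

endsolid


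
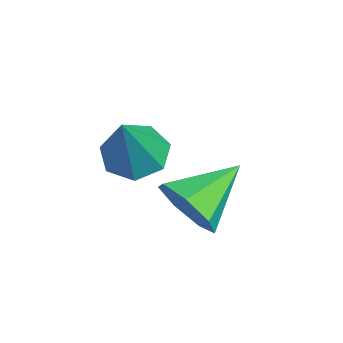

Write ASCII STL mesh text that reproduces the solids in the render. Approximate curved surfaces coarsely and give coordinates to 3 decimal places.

solid 
facet normal 0.373 -0.830 -0.415
outer loop
vertex 2.34 -1.853 -2.744
vertex 1.812 -1.708 -3.509
vertex 2.684 -1.405 -3.332
endloop
endfacet
facet normal 0.579 0.449 0.681
outer loop
vertex 2.34 -1.853 -2.744
vertex 2.684 -1.405 -3.332
vertex 1.168 -0.272 -2.791
endloop
endfacet
facet normal 0.373 -0.830 -0.414
outer loop
vertex 2.684 -1.405 -3.332
vertex 1.812 -1.708 -3.509
vertex 2.373 -1.185 -4.053
endloop
endfacet
facet normal 0.596 0.803 -0.012
outer loop
vertex 2.684 -1.405 -3.332
vertex 2.373 -1.185 -4.053
vertex 1.168 -0.272 -2.791
endloop
endfacet
facet normal 0.372 -0.830 -0.414
outer loop
vertex 2.373 -1.185 -4.053
vertex 1.812 -1.708 -3.509
vertex 1.639 -1.359 -4.364
endloop
endfacet
facet normal 0.041 0.828 -0.560
outer loop
vertex 2.373 -1.185 -4.053
vertex 1.639 -1.359 -4.364
vertex 1.168 -0.272 -2.791
endloop
endfacet
facet normal 0.373 -0.830 -0.414
outer loop
vertex 1.639 -1.359 -4.364
vertex 1.812 -1.708 -3.509
vertex 1.036 -1.796 -4.031
endloop
endfacet
facet normal -0.668 0.504 -0.548
outer loop
vertex 1.639 -1.359 -4.364
vertex 1.036 -1.796 -4.031
vertex 1.168 -0.272 -2.791
endloop
endfacet
facet normal 0.373 -0.830 -0.415
outer loop
vertex 1.036 -1.796 -4.031
vertex 1.812 -1.708 -3.509
vertex 1.018 -2.167 -3.305
endloop
endfacet
facet normal -0.997 0.075 0.014
outer loop
vertex 1.036 -1.796 -4.031
vertex 1.018 -2.167 -3.305
vertex 1.168 -0.272 -2.791
endloop
endfacet
facet normal 0.373 -0.830 -0.414
outer loop
vertex 1.018 -2.167 -3.305
vertex 1.812 -1.708 -3.509
vertex 1.598 -2.192 -2.732
endloop
endfacet
facet normal -0.699 -0.135 0.702
outer loop
vertex 1.018 -2.167 -3.305
vertex 1.598 -2.192 -2.732
vertex 1.168 -0.272 -2.791
endloop
endfacet
facet normal 0.373 -0.830 -0.415
outer loop
vertex 1.598 -2.192 -2.732
vertex 1.812 -1.708 -3.509
vertex 2.34 -1.853 -2.744
endloop
endfacet
facet normal 0.002 0.031 1.000
outer loop
vertex 1.598 -2.192 -2.732
vertex 2.34 -1.853 -2.744
vertex 1.168 -0.272 -2.791
endloop
endfacet
facet normal -0.460 0.244 -0.854
outer loop
vertex 1.236 -2.087 -2.506
vertex 0.601 -2.602 -2.311
vertex 0.691 -1.787 -2.127
endloop
endfacet
facet normal 0.608 0.739 0.290
outer loop
vertex 1.236 -2.087 -2.506
vertex 0.691 -1.787 -2.127
vertex 1.539 -3.098 -0.569
endloop
endfacet
facet normal -0.459 0.244 -0.854
outer loop
vertex 0.691 -1.787 -2.127
vertex 0.601 -2.602 -2.311
vertex 0.078 -2.1 -1.887
endloop
endfacet
facet normal -0.109 0.731 0.674
outer loop
vertex 0.691 -1.787 -2.127
vertex 0.078 -2.1 -1.887
vertex 1.539 -3.098 -0.569
endloop
endfacet
facet normal -0.459 0.243 -0.854
outer loop
vertex 0.078 -2.1 -1.887
vertex 0.601 -2.602 -2.311
vertex -0.141 -2.791 -1.966
endloop
endfacet
facet normal -0.624 0.109 0.774
outer loop
vertex 0.078 -2.1 -1.887
vertex -0.141 -2.791 -1.966
vertex 1.539 -3.098 -0.569
endloop
endfacet
facet normal -0.459 0.244 -0.854
outer loop
vertex -0.141 -2.791 -1.966
vertex 0.601 -2.602 -2.311
vertex 0.199 -3.339 -2.305
endloop
endfacet
facet normal -0.549 -0.659 0.515
outer loop
vertex -0.141 -2.791 -1.966
vertex 0.199 -3.339 -2.305
vertex 1.539 -3.098 -0.569
endloop
endfacet
facet normal -0.460 0.244 -0.854
outer loop
vertex 0.199 -3.339 -2.305
vertex 0.601 -2.602 -2.311
vertex 0.842 -3.332 -2.649
endloop
endfacet
facet normal 0.060 -0.994 0.092
outer loop
vertex 0.199 -3.339 -2.305
vertex 0.842 -3.332 -2.649
vertex 1.539 -3.098 -0.569
endloop
endfacet
facet normal -0.459 0.244 -0.854
outer loop
vertex 0.842 -3.332 -2.649
vertex 0.601 -2.602 -2.311
vertex 1.304 -2.775 -2.738
endloop
endfacet
facet normal 0.744 -0.645 -0.177
outer loop
vertex 0.842 -3.332 -2.649
vertex 1.304 -2.775 -2.738
vertex 1.539 -3.098 -0.569
endloop
endfacet
facet normal -0.459 0.243 -0.854
outer loop
vertex 1.304 -2.775 -2.738
vertex 0.601 -2.602 -2.311
vertex 1.236 -2.087 -2.506
endloop
endfacet
facet normal 0.988 0.127 -0.088
outer loop
vertex 1.304 -2.775 -2.738
vertex 1.236 -2.087 -2.506
vertex 1.539 -3.098 -0.569
endloop
endfacet

endsolid


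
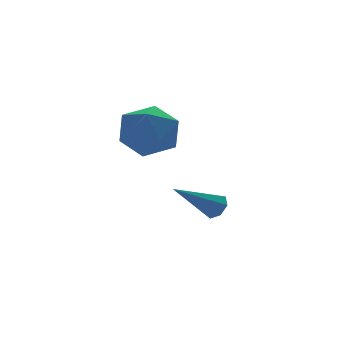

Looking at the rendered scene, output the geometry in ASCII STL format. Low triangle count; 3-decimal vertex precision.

solid 
facet normal -0.084 0.831 -0.550
outer loop
vertex 0.335 1.124 -0.336
vertex -0.806 1.323 0.139
vertex 0.201 1.801 0.708
endloop
endfacet
facet normal 0.597 0.706 -0.381
outer loop
vertex 0.335 1.124 -0.336
vertex 0.201 1.801 0.708
vertex 1.129 0.967 0.618
endloop
endfacet
facet normal 0.772 0.061 -0.633
outer loop
vertex 0.335 1.124 -0.336
vertex 1.129 0.967 0.618
vertex 0.696 -0.027 -0.007
endloop
endfacet
facet normal 0.198 -0.211 -0.957
outer loop
vertex 0.335 1.124 -0.336
vertex 0.696 -0.027 -0.007
vertex -0.5 0.193 -0.303
endloop
endfacet
facet normal -0.331 0.265 -0.906
outer loop
vertex 0.335 1.124 -0.336
vertex -0.5 0.193 -0.303
vertex -0.806 1.323 0.139
endloop
endfacet
facet normal 0.648 0.686 0.331
outer loop
vertex 1.129 0.967 0.618
vertex 0.201 1.801 0.708
vertex 0.48 1.067 1.683
endloop
endfacet
facet normal -0.455 0.889 0.058
outer loop
vertex 0.201 1.801 0.708
vertex -0.806 1.323 0.139
vertex -0.716 1.287 1.387
endloop
endfacet
facet normal -0.855 -0.029 -0.518
outer loop
vertex -0.806 1.323 0.139
vertex -0.5 0.193 -0.303
vertex -1.149 0.293 0.762
endloop
endfacet
facet normal 0.002 -0.799 -0.602
outer loop
vertex -0.5 0.193 -0.303
vertex 0.696 -0.027 -0.007
vertex -0.221 -0.541 0.672
endloop
endfacet
facet normal 0.931 -0.357 -0.077
outer loop
vertex 0.696 -0.027 -0.007
vertex 1.129 0.967 0.618
vertex 0.786 -0.063 1.241
endloop
endfacet
facet normal -0.198 0.211 0.957
outer loop
vertex -0.355 0.136 1.716
vertex 0.48 1.067 1.683
vertex -0.716 1.287 1.387
endloop
endfacet
facet normal -0.772 -0.061 0.633
outer loop
vertex -0.355 0.136 1.716
vertex -0.716 1.287 1.387
vertex -1.149 0.293 0.762
endloop
endfacet
facet normal -0.597 -0.706 0.381
outer loop
vertex -0.355 0.136 1.716
vertex -1.149 0.293 0.762
vertex -0.221 -0.541 0.672
endloop
endfacet
facet normal 0.084 -0.831 0.550
outer loop
vertex -0.355 0.136 1.716
vertex -0.221 -0.541 0.672
vertex 0.786 -0.063 1.241
endloop
endfacet
facet normal 0.331 -0.265 0.906
outer loop
vertex -0.355 0.136 1.716
vertex 0.786 -0.063 1.241
vertex 0.48 1.067 1.683
endloop
endfacet
facet normal -0.002 0.799 0.602
outer loop
vertex -0.716 1.287 1.387
vertex 0.48 1.067 1.683
vertex 0.201 1.801 0.708
endloop
endfacet
facet normal -0.931 0.357 0.077
outer loop
vertex -1.149 0.293 0.762
vertex -0.716 1.287 1.387
vertex -0.806 1.323 0.139
endloop
endfacet
facet normal -0.648 -0.686 -0.331
outer loop
vertex -0.221 -0.541 0.672
vertex -1.149 0.293 0.762
vertex -0.5 0.193 -0.303
endloop
endfacet
facet normal 0.455 -0.889 -0.058
outer loop
vertex 0.786 -0.063 1.241
vertex -0.221 -0.541 0.672
vertex 0.696 -0.027 -0.007
endloop
endfacet
facet normal 0.855 0.029 0.518
outer loop
vertex 0.48 1.067 1.683
vertex 0.786 -0.063 1.241
vertex 1.129 0.967 0.618
endloop
endfacet
facet normal 0.822 0.001 -0.570
outer loop
vertex 3.319 0.893 -3.274
vertex 2.984 1.011 -3.757
vertex 3.245 1.398 -3.38
endloop
endfacet
facet normal 0.340 0.241 0.909
outer loop
vertex 3.319 0.893 -3.274
vertex 3.245 1.398 -3.38
vertex 1.176 1.009 -2.503
endloop
endfacet
facet normal 0.822 0.001 -0.570
outer loop
vertex 3.245 1.398 -3.38
vertex 2.984 1.011 -3.757
vertex 2.974 1.611 -3.77
endloop
endfacet
facet normal 0.030 0.886 0.463
outer loop
vertex 3.245 1.398 -3.38
vertex 2.974 1.611 -3.77
vertex 1.176 1.009 -2.503
endloop
endfacet
facet normal 0.821 0.001 -0.571
outer loop
vertex 2.974 1.611 -3.77
vertex 2.984 1.011 -3.757
vertex 2.71 1.373 -4.15
endloop
endfacet
facet normal -0.450 0.863 -0.228
outer loop
vertex 2.974 1.611 -3.77
vertex 2.71 1.373 -4.15
vertex 1.176 1.009 -2.503
endloop
endfacet
facet normal 0.821 0.002 -0.571
outer loop
vertex 2.71 1.373 -4.15
vertex 2.984 1.011 -3.757
vertex 2.652 0.863 -4.235
endloop
endfacet
facet normal -0.739 0.192 -0.646
outer loop
vertex 2.71 1.373 -4.15
vertex 2.652 0.863 -4.235
vertex 1.176 1.009 -2.503
endloop
endfacet
facet normal 0.821 0.002 -0.571
outer loop
vertex 2.652 0.863 -4.235
vertex 2.984 1.011 -3.757
vertex 2.844 0.464 -3.96
endloop
endfacet
facet normal -0.619 -0.625 -0.475
outer loop
vertex 2.652 0.863 -4.235
vertex 2.844 0.464 -3.96
vertex 1.176 1.009 -2.503
endloop
endfacet
facet normal 0.822 0.001 -0.570
outer loop
vertex 2.844 0.464 -3.96
vertex 2.984 1.011 -3.757
vertex 3.141 0.478 -3.532
endloop
endfacet
facet normal -0.180 -0.971 0.157
outer loop
vertex 2.844 0.464 -3.96
vertex 3.141 0.478 -3.532
vertex 1.176 1.009 -2.503
endloop
endfacet
facet normal 0.822 0.002 -0.570
outer loop
vertex 3.141 0.478 -3.532
vertex 2.984 1.011 -3.757
vertex 3.319 0.893 -3.274
endloop
endfacet
facet normal 0.246 -0.586 0.772
outer loop
vertex 3.141 0.478 -3.532
vertex 3.319 0.893 -3.274
vertex 1.176 1.009 -2.503
endloop
endfacet

endsolid


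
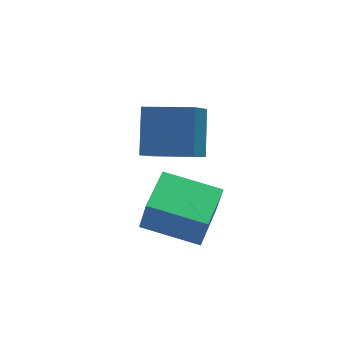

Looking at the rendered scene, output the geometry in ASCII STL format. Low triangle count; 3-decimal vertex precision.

solid 
facet normal -0.539 -0.497 0.679
outer loop
vertex -0.05 2.987 2.753
vertex -1.217 3.87 2.473
vertex -0.523 2.018 1.668
endloop
endfacet
facet normal 0.783 -0.593 0.188
outer loop
vertex 0.097 2.59 0.887
vertex -0.05 2.987 2.753
vertex -0.523 2.018 1.668
endloop
endfacet
facet normal -0.539 -0.497 0.679
outer loop
vertex -0.523 2.018 1.668
vertex -1.217 3.87 2.473
vertex -1.69 2.901 1.388
endloop
endfacet
facet normal -0.309 -0.633 -0.709
outer loop
vertex -1.69 2.901 1.388
vertex 0.097 2.59 0.887
vertex -0.523 2.018 1.668
endloop
endfacet
facet normal 0.309 0.633 0.709
outer loop
vertex -0.05 2.987 2.753
vertex -0.597 4.442 1.692
vertex -1.217 3.87 2.473
endloop
endfacet
facet normal 0.783 -0.593 0.188
outer loop
vertex 0.57 3.559 1.972
vertex -0.05 2.987 2.753
vertex 0.097 2.59 0.887
endloop
endfacet
facet normal 0.309 0.633 0.709
outer loop
vertex 0.57 3.559 1.972
vertex -0.597 4.442 1.692
vertex -0.05 2.987 2.753
endloop
endfacet
facet normal -0.783 0.593 -0.188
outer loop
vertex -1.217 3.87 2.473
vertex -0.597 4.442 1.692
vertex -1.69 2.901 1.388
endloop
endfacet
facet normal -0.309 -0.633 -0.709
outer loop
vertex -1.07 3.473 0.607
vertex 0.097 2.59 0.887
vertex -1.69 2.901 1.388
endloop
endfacet
facet normal -0.783 0.593 -0.188
outer loop
vertex -1.69 2.901 1.388
vertex -0.597 4.442 1.692
vertex -1.07 3.473 0.607
endloop
endfacet
facet normal 0.539 0.497 -0.679
outer loop
vertex -1.07 3.473 0.607
vertex 0.57 3.559 1.972
vertex 0.097 2.59 0.887
endloop
endfacet
facet normal 0.539 0.497 -0.679
outer loop
vertex -0.597 4.442 1.692
vertex 0.57 3.559 1.972
vertex -1.07 3.473 0.607
endloop
endfacet
facet normal -0.647 -0.761 -0.044
outer loop
vertex -0.424 1.278 -0.694
vertex -1.741 2.377 -0.347
vertex -0.556 1.451 -1.742
endloop
endfacet
facet normal 0.752 -0.628 -0.198
outer loop
vertex 0.441 2.623 -1.673
vertex -0.424 1.278 -0.694
vertex -0.556 1.451 -1.742
endloop
endfacet
facet normal -0.648 -0.761 -0.045
outer loop
vertex -0.556 1.451 -1.742
vertex -1.741 2.377 -0.347
vertex -1.872 2.551 -1.395
endloop
endfacet
facet normal -0.123 0.162 -0.979
outer loop
vertex -1.872 2.551 -1.395
vertex 0.441 2.623 -1.673
vertex -0.556 1.451 -1.742
endloop
endfacet
facet normal 0.123 -0.162 0.979
outer loop
vertex -0.424 1.278 -0.694
vertex -0.744 3.549 -0.278
vertex -1.741 2.377 -0.347
endloop
endfacet
facet normal 0.752 -0.628 -0.198
outer loop
vertex 0.572 2.449 -0.625
vertex -0.424 1.278 -0.694
vertex 0.441 2.623 -1.673
endloop
endfacet
facet normal 0.123 -0.162 0.979
outer loop
vertex 0.572 2.449 -0.625
vertex -0.744 3.549 -0.278
vertex -0.424 1.278 -0.694
endloop
endfacet
facet normal -0.752 0.628 0.198
outer loop
vertex -1.741 2.377 -0.347
vertex -0.744 3.549 -0.278
vertex -1.872 2.551 -1.395
endloop
endfacet
facet normal -0.123 0.162 -0.979
outer loop
vertex -0.876 3.722 -1.326
vertex 0.441 2.623 -1.673
vertex -1.872 2.551 -1.395
endloop
endfacet
facet normal -0.752 0.628 0.198
outer loop
vertex -1.872 2.551 -1.395
vertex -0.744 3.549 -0.278
vertex -0.876 3.722 -1.326
endloop
endfacet
facet normal 0.647 0.761 0.045
outer loop
vertex -0.876 3.722 -1.326
vertex 0.572 2.449 -0.625
vertex 0.441 2.623 -1.673
endloop
endfacet
facet normal 0.648 0.761 0.044
outer loop
vertex -0.744 3.549 -0.278
vertex 0.572 2.449 -0.625
vertex -0.876 3.722 -1.326
endloop
endfacet

endsolid


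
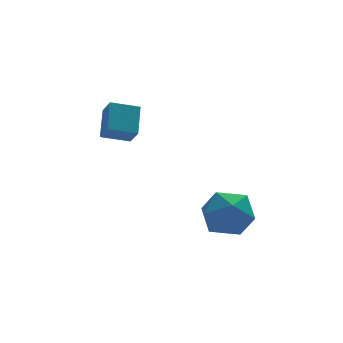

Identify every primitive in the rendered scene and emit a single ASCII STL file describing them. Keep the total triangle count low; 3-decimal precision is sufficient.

solid 
facet normal -0.946 0.169 0.277
outer loop
vertex -0.758 0.499 0.25
vertex -0.842 1.151 -0.436
vertex -1.195 -0.491 -0.638
endloop
endfacet
facet normal 0.088 -0.686 0.722
outer loop
vertex -0.078 -0.691 -0.964
vertex -0.758 0.499 0.25
vertex -1.195 -0.491 -0.638
endloop
endfacet
facet normal -0.946 0.170 0.276
outer loop
vertex -1.195 -0.491 -0.638
vertex -0.842 1.151 -0.436
vertex -1.278 0.161 -1.324
endloop
endfacet
facet normal -0.312 -0.707 -0.634
outer loop
vertex -1.278 0.161 -1.324
vertex -0.078 -0.691 -0.964
vertex -1.195 -0.491 -0.638
endloop
endfacet
facet normal 0.312 0.707 0.634
outer loop
vertex -0.758 0.499 0.25
vertex 0.275 0.951 -0.762
vertex -0.842 1.151 -0.436
endloop
endfacet
facet normal 0.088 -0.686 0.722
outer loop
vertex 0.358 0.299 -0.076
vertex -0.758 0.499 0.25
vertex -0.078 -0.691 -0.964
endloop
endfacet
facet normal 0.312 0.707 0.634
outer loop
vertex 0.358 0.299 -0.076
vertex 0.275 0.951 -0.762
vertex -0.758 0.499 0.25
endloop
endfacet
facet normal -0.088 0.686 -0.722
outer loop
vertex -0.842 1.151 -0.436
vertex 0.275 0.951 -0.762
vertex -1.278 0.161 -1.324
endloop
endfacet
facet normal -0.312 -0.707 -0.634
outer loop
vertex -0.162 -0.039 -1.65
vertex -0.078 -0.691 -0.964
vertex -1.278 0.161 -1.324
endloop
endfacet
facet normal -0.088 0.686 -0.722
outer loop
vertex -1.278 0.161 -1.324
vertex 0.275 0.951 -0.762
vertex -0.162 -0.039 -1.65
endloop
endfacet
facet normal 0.946 -0.169 -0.276
outer loop
vertex -0.162 -0.039 -1.65
vertex 0.358 0.299 -0.076
vertex -0.078 -0.691 -0.964
endloop
endfacet
facet normal 0.946 -0.170 -0.276
outer loop
vertex 0.275 0.951 -0.762
vertex 0.358 0.299 -0.076
vertex -0.162 -0.039 -1.65
endloop
endfacet
facet normal -0.261 0.840 0.475
outer loop
vertex 1.475 -3.19 -3.918
vertex 1.865 -3.621 -2.942
vertex 2.558 -3.025 -3.616
endloop
endfacet
facet normal -0.091 0.974 -0.205
outer loop
vertex 1.475 -3.19 -3.918
vertex 2.558 -3.025 -3.616
vertex 2.3 -3.276 -4.693
endloop
endfacet
facet normal -0.522 0.585 -0.621
outer loop
vertex 1.475 -3.19 -3.918
vertex 2.3 -3.276 -4.693
vertex 1.449 -4.027 -4.685
endloop
endfacet
facet normal -0.958 0.210 -0.197
outer loop
vertex 1.475 -3.19 -3.918
vertex 1.449 -4.027 -4.685
vertex 1.18 -4.241 -3.603
endloop
endfacet
facet normal -0.796 0.368 0.480
outer loop
vertex 1.475 -3.19 -3.918
vertex 1.18 -4.241 -3.603
vertex 1.865 -3.621 -2.942
endloop
endfacet
facet normal 0.577 0.754 -0.314
outer loop
vertex 2.3 -3.276 -4.693
vertex 2.558 -3.025 -3.616
vertex 3.2 -3.759 -4.197
endloop
endfacet
facet normal 0.305 0.536 0.787
outer loop
vertex 2.558 -3.025 -3.616
vertex 1.865 -3.621 -2.942
vertex 2.931 -3.973 -3.115
endloop
endfacet
facet normal -0.561 -0.228 0.796
outer loop
vertex 1.865 -3.621 -2.942
vertex 1.18 -4.241 -3.603
vertex 2.08 -4.724 -3.107
endloop
endfacet
facet normal -0.823 -0.482 -0.300
outer loop
vertex 1.18 -4.241 -3.603
vertex 1.449 -4.027 -4.685
vertex 1.822 -4.975 -4.184
endloop
endfacet
facet normal -0.119 0.124 -0.985
outer loop
vertex 1.449 -4.027 -4.685
vertex 2.3 -3.276 -4.693
vertex 2.515 -4.379 -4.858
endloop
endfacet
facet normal 0.958 -0.210 0.197
outer loop
vertex 2.905 -4.81 -3.882
vertex 3.2 -3.759 -4.197
vertex 2.931 -3.973 -3.115
endloop
endfacet
facet normal 0.522 -0.585 0.621
outer loop
vertex 2.905 -4.81 -3.882
vertex 2.931 -3.973 -3.115
vertex 2.08 -4.724 -3.107
endloop
endfacet
facet normal 0.091 -0.974 0.205
outer loop
vertex 2.905 -4.81 -3.882
vertex 2.08 -4.724 -3.107
vertex 1.822 -4.975 -4.184
endloop
endfacet
facet normal 0.261 -0.840 -0.475
outer loop
vertex 2.905 -4.81 -3.882
vertex 1.822 -4.975 -4.184
vertex 2.515 -4.379 -4.858
endloop
endfacet
facet normal 0.796 -0.368 -0.480
outer loop
vertex 2.905 -4.81 -3.882
vertex 2.515 -4.379 -4.858
vertex 3.2 -3.759 -4.197
endloop
endfacet
facet normal 0.823 0.482 0.300
outer loop
vertex 2.931 -3.973 -3.115
vertex 3.2 -3.759 -4.197
vertex 2.558 -3.025 -3.616
endloop
endfacet
facet normal 0.119 -0.124 0.985
outer loop
vertex 2.08 -4.724 -3.107
vertex 2.931 -3.973 -3.115
vertex 1.865 -3.621 -2.942
endloop
endfacet
facet normal -0.577 -0.754 0.314
outer loop
vertex 1.822 -4.975 -4.184
vertex 2.08 -4.724 -3.107
vertex 1.18 -4.241 -3.603
endloop
endfacet
facet normal -0.305 -0.536 -0.787
outer loop
vertex 2.515 -4.379 -4.858
vertex 1.822 -4.975 -4.184
vertex 1.449 -4.027 -4.685
endloop
endfacet
facet normal 0.561 0.228 -0.796
outer loop
vertex 3.2 -3.759 -4.197
vertex 2.515 -4.379 -4.858
vertex 2.3 -3.276 -4.693
endloop
endfacet

endsolid


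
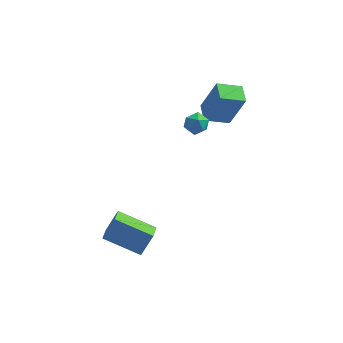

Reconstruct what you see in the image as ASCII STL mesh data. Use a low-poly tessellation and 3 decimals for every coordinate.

solid 
facet normal -0.891 -0.287 0.351
outer loop
vertex 3.61 3.088 4.841
vertex 3.322 4.132 4.963
vertex 2.821 3.104 2.852
endloop
endfacet
facet normal 0.264 -0.958 -0.112
outer loop
vertex 4.078 3.508 2.357
vertex 3.61 3.088 4.841
vertex 2.821 3.104 2.852
endloop
endfacet
facet normal -0.891 -0.287 0.351
outer loop
vertex 2.821 3.104 2.852
vertex 3.322 4.132 4.963
vertex 2.533 4.148 2.974
endloop
endfacet
facet normal -0.368 0.007 -0.930
outer loop
vertex 2.533 4.148 2.974
vertex 4.078 3.508 2.357
vertex 2.821 3.104 2.852
endloop
endfacet
facet normal 0.368 -0.007 0.930
outer loop
vertex 3.61 3.088 4.841
vertex 4.579 4.536 4.468
vertex 3.322 4.132 4.963
endloop
endfacet
facet normal 0.264 -0.958 -0.112
outer loop
vertex 4.867 3.492 4.346
vertex 3.61 3.088 4.841
vertex 4.078 3.508 2.357
endloop
endfacet
facet normal 0.368 -0.007 0.930
outer loop
vertex 4.867 3.492 4.346
vertex 4.579 4.536 4.468
vertex 3.61 3.088 4.841
endloop
endfacet
facet normal -0.264 0.958 0.112
outer loop
vertex 3.322 4.132 4.963
vertex 4.579 4.536 4.468
vertex 2.533 4.148 2.974
endloop
endfacet
facet normal -0.368 0.007 -0.930
outer loop
vertex 3.79 4.552 2.479
vertex 4.078 3.508 2.357
vertex 2.533 4.148 2.974
endloop
endfacet
facet normal -0.264 0.958 0.112
outer loop
vertex 2.533 4.148 2.974
vertex 4.579 4.536 4.468
vertex 3.79 4.552 2.479
endloop
endfacet
facet normal 0.891 0.287 -0.351
outer loop
vertex 3.79 4.552 2.479
vertex 4.867 3.492 4.346
vertex 4.078 3.508 2.357
endloop
endfacet
facet normal 0.891 0.287 -0.351
outer loop
vertex 4.579 4.536 4.468
vertex 4.867 3.492 4.346
vertex 3.79 4.552 2.479
endloop
endfacet
facet normal -0.918 0.163 0.362
outer loop
vertex -0.827 -2.932 0.599
vertex -0.802 -2.026 0.254
vertex -1.377 -3.373 -0.598
endloop
endfacet
facet normal -0.026 -0.934 0.356
outer loop
vertex 0.542 -3.714 -1.354
vertex -0.827 -2.932 0.599
vertex -1.377 -3.373 -0.598
endloop
endfacet
facet normal -0.918 0.163 0.361
outer loop
vertex -1.377 -3.373 -0.598
vertex -0.802 -2.026 0.254
vertex -1.352 -2.467 -0.944
endloop
endfacet
facet normal -0.396 -0.318 -0.861
outer loop
vertex -1.352 -2.467 -0.944
vertex 0.542 -3.714 -1.354
vertex -1.377 -3.373 -0.598
endloop
endfacet
facet normal 0.396 0.317 0.862
outer loop
vertex -0.827 -2.932 0.599
vertex 1.117 -2.367 -0.502
vertex -0.802 -2.026 0.254
endloop
endfacet
facet normal -0.026 -0.934 0.356
outer loop
vertex 1.092 -3.273 -0.156
vertex -0.827 -2.932 0.599
vertex 0.542 -3.714 -1.354
endloop
endfacet
facet normal 0.396 0.318 0.862
outer loop
vertex 1.092 -3.273 -0.156
vertex 1.117 -2.367 -0.502
vertex -0.827 -2.932 0.599
endloop
endfacet
facet normal 0.026 0.934 -0.356
outer loop
vertex -0.802 -2.026 0.254
vertex 1.117 -2.367 -0.502
vertex -1.352 -2.467 -0.944
endloop
endfacet
facet normal -0.395 -0.317 -0.862
outer loop
vertex 0.567 -2.808 -1.699
vertex 0.542 -3.714 -1.354
vertex -1.352 -2.467 -0.944
endloop
endfacet
facet normal 0.026 0.934 -0.356
outer loop
vertex -1.352 -2.467 -0.944
vertex 1.117 -2.367 -0.502
vertex 0.567 -2.808 -1.699
endloop
endfacet
facet normal 0.918 -0.163 -0.361
outer loop
vertex 0.567 -2.808 -1.699
vertex 1.092 -3.273 -0.156
vertex 0.542 -3.714 -1.354
endloop
endfacet
facet normal 0.918 -0.163 -0.362
outer loop
vertex 1.117 -2.367 -0.502
vertex 1.092 -3.273 -0.156
vertex 0.567 -2.808 -1.699
endloop
endfacet
facet normal -0.960 0.258 0.108
outer loop
vertex 1.97 1.683 3.689
vertex 2.069 1.762 4.383
vertex 2.167 2.308 3.948
endloop
endfacet
facet normal -0.715 0.448 -0.537
outer loop
vertex 1.97 1.683 3.689
vertex 2.167 2.308 3.948
vertex 2.46 2.064 3.355
endloop
endfacet
facet normal -0.481 -0.141 -0.866
outer loop
vertex 1.97 1.683 3.689
vertex 2.46 2.064 3.355
vertex 2.541 1.368 3.423
endloop
endfacet
facet normal -0.581 -0.694 -0.425
outer loop
vertex 1.97 1.683 3.689
vertex 2.541 1.368 3.423
vertex 2.3 1.181 4.058
endloop
endfacet
facet normal -0.877 -0.447 0.176
outer loop
vertex 1.97 1.683 3.689
vertex 2.3 1.181 4.058
vertex 2.069 1.762 4.383
endloop
endfacet
facet normal -0.158 0.883 -0.442
outer loop
vertex 2.46 2.064 3.355
vertex 2.167 2.308 3.948
vertex 2.86 2.379 3.842
endloop
endfacet
facet normal -0.554 0.577 0.600
outer loop
vertex 2.167 2.308 3.948
vertex 2.069 1.762 4.383
vertex 2.619 2.192 4.477
endloop
endfacet
facet normal -0.420 -0.565 0.710
outer loop
vertex 2.069 1.762 4.383
vertex 2.3 1.181 4.058
vertex 2.7 1.496 4.545
endloop
endfacet
facet normal 0.059 -0.963 -0.261
outer loop
vertex 2.3 1.181 4.058
vertex 2.541 1.368 3.423
vertex 2.993 1.252 3.952
endloop
endfacet
facet normal 0.221 -0.069 -0.973
outer loop
vertex 2.541 1.368 3.423
vertex 2.46 2.064 3.355
vertex 3.091 1.798 3.517
endloop
endfacet
facet normal 0.581 0.694 0.425
outer loop
vertex 3.19 1.877 4.211
vertex 2.86 2.379 3.842
vertex 2.619 2.192 4.477
endloop
endfacet
facet normal 0.481 0.141 0.866
outer loop
vertex 3.19 1.877 4.211
vertex 2.619 2.192 4.477
vertex 2.7 1.496 4.545
endloop
endfacet
facet normal 0.715 -0.448 0.537
outer loop
vertex 3.19 1.877 4.211
vertex 2.7 1.496 4.545
vertex 2.993 1.252 3.952
endloop
endfacet
facet normal 0.960 -0.258 -0.108
outer loop
vertex 3.19 1.877 4.211
vertex 2.993 1.252 3.952
vertex 3.091 1.798 3.517
endloop
endfacet
facet normal 0.877 0.447 -0.176
outer loop
vertex 3.19 1.877 4.211
vertex 3.091 1.798 3.517
vertex 2.86 2.379 3.842
endloop
endfacet
facet normal -0.059 0.963 0.261
outer loop
vertex 2.619 2.192 4.477
vertex 2.86 2.379 3.842
vertex 2.167 2.308 3.948
endloop
endfacet
facet normal -0.221 0.069 0.973
outer loop
vertex 2.7 1.496 4.545
vertex 2.619 2.192 4.477
vertex 2.069 1.762 4.383
endloop
endfacet
facet normal 0.158 -0.883 0.442
outer loop
vertex 2.993 1.252 3.952
vertex 2.7 1.496 4.545
vertex 2.3 1.181 4.058
endloop
endfacet
facet normal 0.554 -0.577 -0.600
outer loop
vertex 3.091 1.798 3.517
vertex 2.993 1.252 3.952
vertex 2.541 1.368 3.423
endloop
endfacet
facet normal 0.420 0.565 -0.710
outer loop
vertex 2.86 2.379 3.842
vertex 3.091 1.798 3.517
vertex 2.46 2.064 3.355
endloop
endfacet

endsolid


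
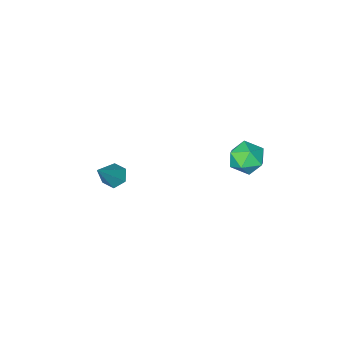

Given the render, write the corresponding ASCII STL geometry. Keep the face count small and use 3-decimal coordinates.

solid 
facet normal -0.602 -0.197 -0.774
outer loop
vertex 1.964 -3.598 -2.874
vertex 1.338 -3.387 -2.441
vertex 1.719 -2.847 -2.875
endloop
endfacet
facet normal 0.881 0.287 -0.375
outer loop
vertex 1.964 -3.598 -2.874
vertex 1.719 -2.847 -2.875
vertex 2.662 -2.953 -0.739
endloop
endfacet
facet normal -0.601 -0.198 -0.774
outer loop
vertex 1.719 -2.847 -2.875
vertex 1.338 -3.387 -2.441
vertex 1.092 -2.636 -2.442
endloop
endfacet
facet normal 0.273 0.959 -0.073
outer loop
vertex 1.719 -2.847 -2.875
vertex 1.092 -2.636 -2.442
vertex 2.662 -2.953 -0.739
endloop
endfacet
facet normal -0.602 -0.198 -0.774
outer loop
vertex 1.092 -2.636 -2.442
vertex 1.338 -3.387 -2.441
vertex 0.712 -3.176 -2.008
endloop
endfacet
facet normal -0.430 0.730 0.532
outer loop
vertex 1.092 -2.636 -2.442
vertex 0.712 -3.176 -2.008
vertex 2.662 -2.953 -0.739
endloop
endfacet
facet normal -0.602 -0.197 -0.774
outer loop
vertex 0.712 -3.176 -2.008
vertex 1.338 -3.387 -2.441
vertex 0.958 -3.927 -2.008
endloop
endfacet
facet normal -0.524 -0.171 0.835
outer loop
vertex 0.712 -3.176 -2.008
vertex 0.958 -3.927 -2.008
vertex 2.662 -2.953 -0.739
endloop
endfacet
facet normal -0.602 -0.197 -0.774
outer loop
vertex 0.958 -3.927 -2.008
vertex 1.338 -3.387 -2.441
vertex 1.584 -4.138 -2.441
endloop
endfacet
facet normal 0.085 -0.842 0.533
outer loop
vertex 0.958 -3.927 -2.008
vertex 1.584 -4.138 -2.441
vertex 2.662 -2.953 -0.739
endloop
endfacet
facet normal -0.602 -0.197 -0.774
outer loop
vertex 1.584 -4.138 -2.441
vertex 1.338 -3.387 -2.441
vertex 1.964 -3.598 -2.874
endloop
endfacet
facet normal 0.787 -0.612 -0.072
outer loop
vertex 1.584 -4.138 -2.441
vertex 1.964 -3.598 -2.874
vertex 2.662 -2.953 -0.739
endloop
endfacet
facet normal -0.422 0.013 0.906
outer loop
vertex -3.145 3.853 3.758
vertex -2.539 3.018 4.052
vertex -2.183 4.018 4.204
endloop
endfacet
facet normal -0.404 0.667 0.625
outer loop
vertex -3.145 3.853 3.758
vertex -2.183 4.018 4.204
vertex -2.496 4.612 3.368
endloop
endfacet
facet normal -0.759 0.652 0.006
outer loop
vertex -3.145 3.853 3.758
vertex -2.496 4.612 3.368
vertex -3.045 3.979 2.698
endloop
endfacet
facet normal -0.995 -0.015 -0.096
outer loop
vertex -3.145 3.853 3.758
vertex -3.045 3.979 2.698
vertex -3.071 2.993 3.121
endloop
endfacet
facet normal -0.787 -0.409 0.461
outer loop
vertex -3.145 3.853 3.758
vertex -3.071 2.993 3.121
vertex -2.539 3.018 4.052
endloop
endfacet
facet normal 0.276 0.829 0.486
outer loop
vertex -2.496 4.612 3.368
vertex -2.183 4.018 4.204
vertex -1.489 4.247 3.419
endloop
endfacet
facet normal 0.248 -0.231 0.941
outer loop
vertex -2.183 4.018 4.204
vertex -2.539 3.018 4.052
vertex -1.515 3.261 3.842
endloop
endfacet
facet normal -0.342 -0.913 0.220
outer loop
vertex -2.539 3.018 4.052
vertex -3.071 2.993 3.121
vertex -2.064 2.628 3.172
endloop
endfacet
facet normal -0.679 -0.274 -0.681
outer loop
vertex -3.071 2.993 3.121
vertex -3.045 3.979 2.698
vertex -2.377 3.222 2.336
endloop
endfacet
facet normal -0.297 0.804 -0.516
outer loop
vertex -3.045 3.979 2.698
vertex -2.496 4.612 3.368
vertex -2.021 4.222 2.488
endloop
endfacet
facet normal 0.995 0.015 0.096
outer loop
vertex -1.415 3.387 2.782
vertex -1.489 4.247 3.419
vertex -1.515 3.261 3.842
endloop
endfacet
facet normal 0.759 -0.652 -0.006
outer loop
vertex -1.415 3.387 2.782
vertex -1.515 3.261 3.842
vertex -2.064 2.628 3.172
endloop
endfacet
facet normal 0.404 -0.667 -0.625
outer loop
vertex -1.415 3.387 2.782
vertex -2.064 2.628 3.172
vertex -2.377 3.222 2.336
endloop
endfacet
facet normal 0.422 -0.013 -0.906
outer loop
vertex -1.415 3.387 2.782
vertex -2.377 3.222 2.336
vertex -2.021 4.222 2.488
endloop
endfacet
facet normal 0.787 0.409 -0.461
outer loop
vertex -1.415 3.387 2.782
vertex -2.021 4.222 2.488
vertex -1.489 4.247 3.419
endloop
endfacet
facet normal 0.679 0.274 0.681
outer loop
vertex -1.515 3.261 3.842
vertex -1.489 4.247 3.419
vertex -2.183 4.018 4.204
endloop
endfacet
facet normal 0.297 -0.804 0.516
outer loop
vertex -2.064 2.628 3.172
vertex -1.515 3.261 3.842
vertex -2.539 3.018 4.052
endloop
endfacet
facet normal -0.276 -0.829 -0.486
outer loop
vertex -2.377 3.222 2.336
vertex -2.064 2.628 3.172
vertex -3.071 2.993 3.121
endloop
endfacet
facet normal -0.248 0.231 -0.941
outer loop
vertex -2.021 4.222 2.488
vertex -2.377 3.222 2.336
vertex -3.045 3.979 2.698
endloop
endfacet
facet normal 0.342 0.913 -0.220
outer loop
vertex -1.489 4.247 3.419
vertex -2.021 4.222 2.488
vertex -2.496 4.612 3.368
endloop
endfacet

endsolid
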